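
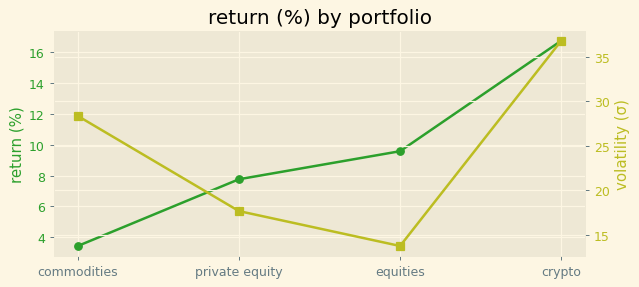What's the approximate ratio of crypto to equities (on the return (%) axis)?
≈ 1.6×

crypto ≈ 16, equities ≈ 10; 16/10 ≈ 1.6.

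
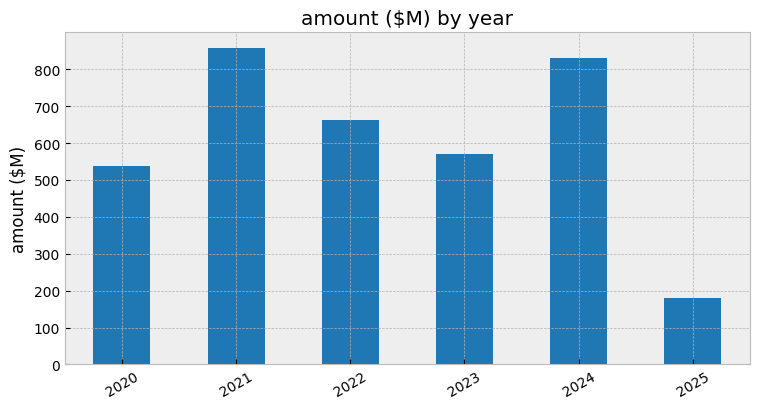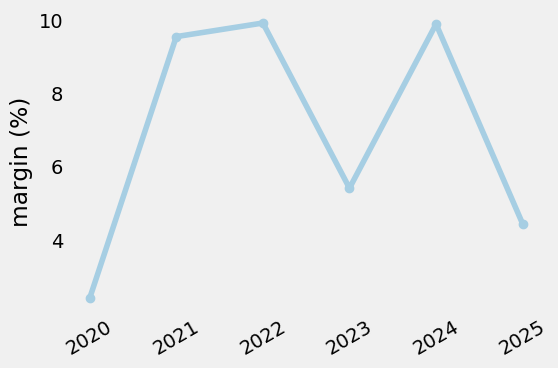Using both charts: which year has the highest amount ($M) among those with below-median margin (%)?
2023

Chart 2 median margin (%) ≈ 7; below-median years: 2020, 2023, 2025. Among those, 2023 has the highest amount ($M) (≈ 600).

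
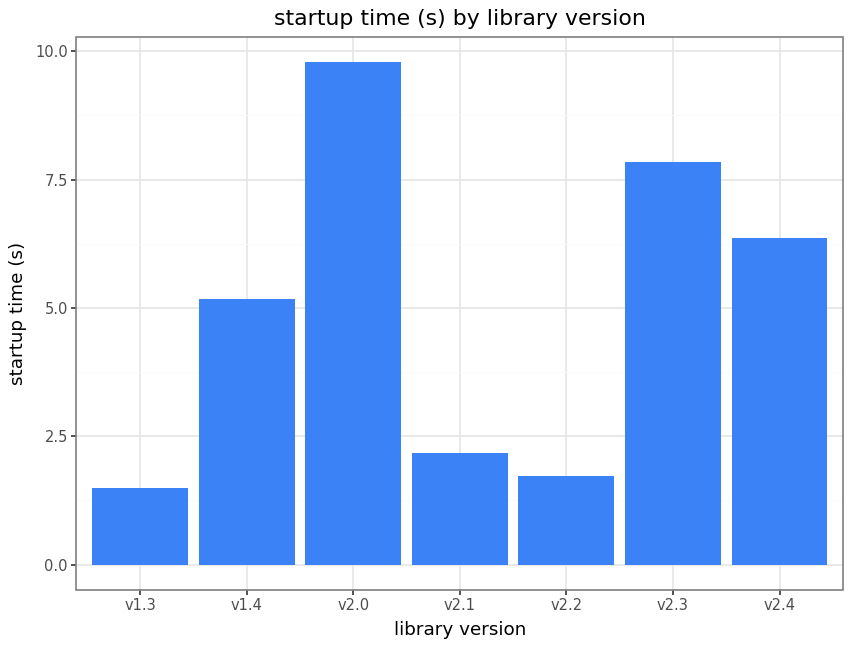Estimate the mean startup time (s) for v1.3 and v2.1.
(1 + 2) / 2 ≈ 2.

≈ 2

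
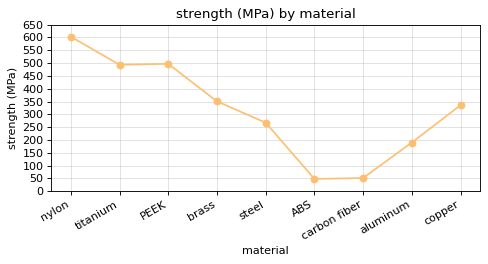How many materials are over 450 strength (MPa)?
3

Above 450: nylon, titanium, PEEK.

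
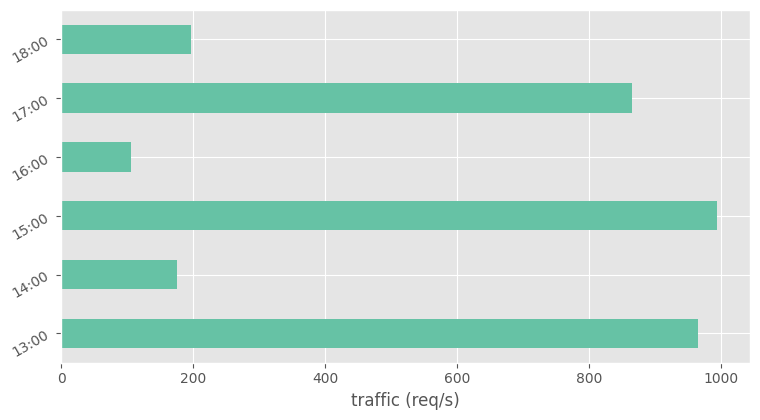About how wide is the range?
Max 15:00 ≈ 1000, min 16:00 ≈ 100; range ≈ 900.

≈ 900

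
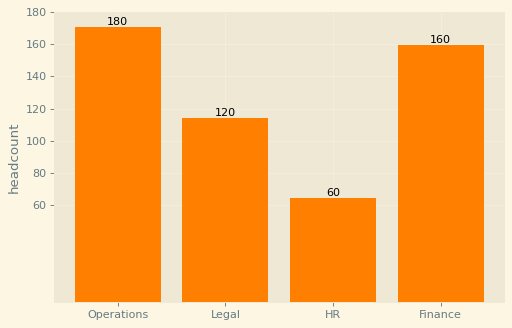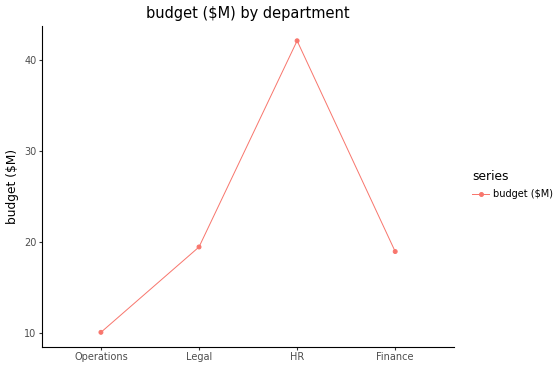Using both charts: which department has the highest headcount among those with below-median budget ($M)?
Operations

Chart 2 median budget ($M) ≈ 20; below-median departments: Operations, Finance. Among those, Operations has the highest headcount (≈ 180).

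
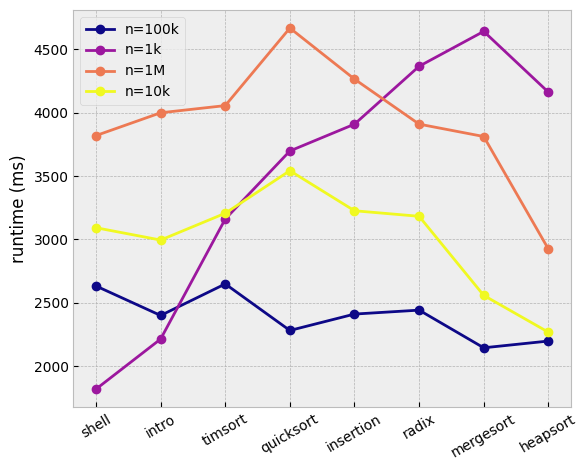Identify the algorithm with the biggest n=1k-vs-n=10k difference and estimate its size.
mergesort: n=1k ≈ 4500, n=10k ≈ 2500 → gap ≈ 2000. Next-largest (heapsort) is only ≈ 1500.

mergesort, ≈ 2000 ms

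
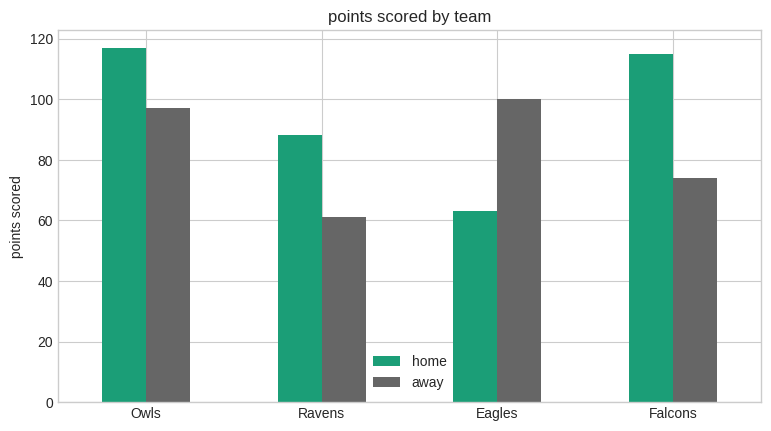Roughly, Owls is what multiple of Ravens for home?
≈ 1.33×

Owls ≈ 120, Ravens ≈ 90; 120/90 ≈ 1.33.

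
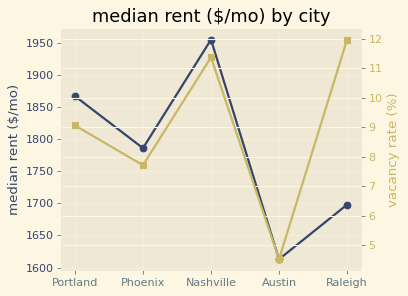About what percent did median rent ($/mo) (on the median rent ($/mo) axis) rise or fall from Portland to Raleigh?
≈ -8.1%

Portland ≈ 1850, Raleigh ≈ 1700; (1700 − 1850) / 1850 ≈ -8.1%.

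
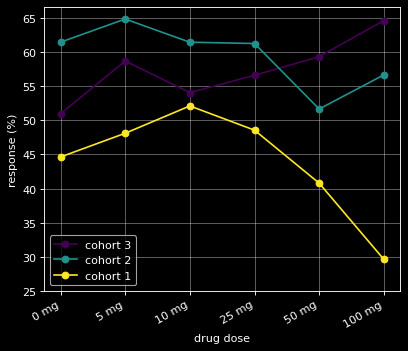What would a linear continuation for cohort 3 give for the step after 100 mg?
Last three: 55, 60, 65 → slope ≈ 5/step → next ≈ 70.

≈ 70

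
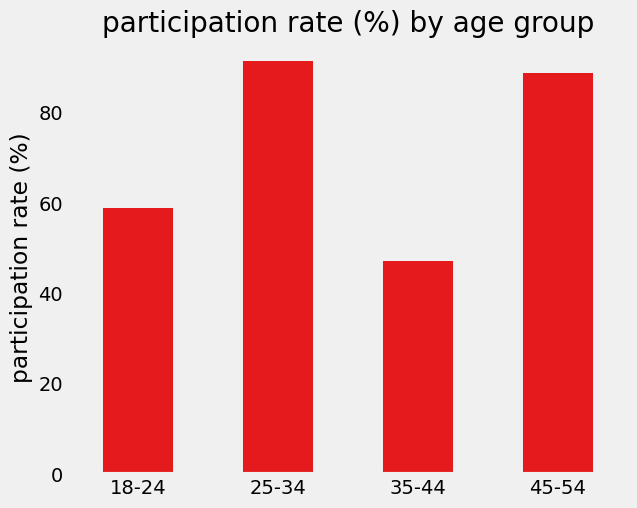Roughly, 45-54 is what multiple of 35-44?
45-54 ≈ 90, 35-44 ≈ 50; 90/50 ≈ 1.8.

≈ 1.8×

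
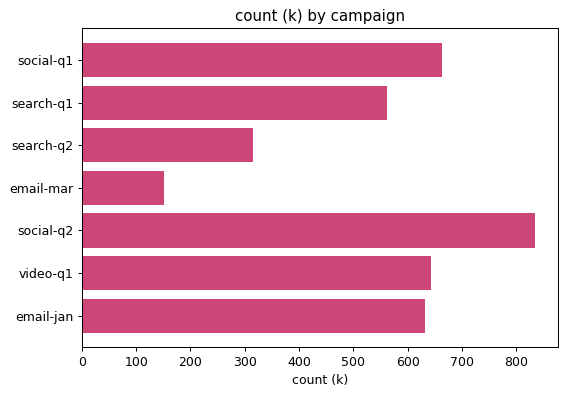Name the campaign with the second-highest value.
social-q1

Top 3: social-q2 ≈ 800, social-q1 ≈ 700, video-q1 ≈ 600.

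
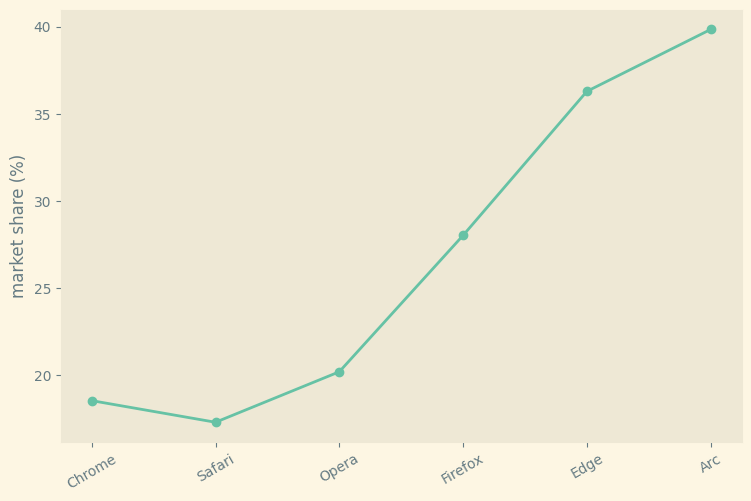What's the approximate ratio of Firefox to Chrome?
≈ 1.56×

Firefox ≈ 28, Chrome ≈ 18; 28/18 ≈ 1.56.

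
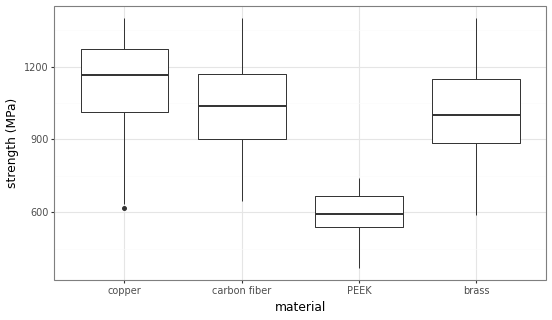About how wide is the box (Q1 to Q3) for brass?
Q3 ≈ 1150, Q1 ≈ 900; IQR ≈ 250.

≈ 250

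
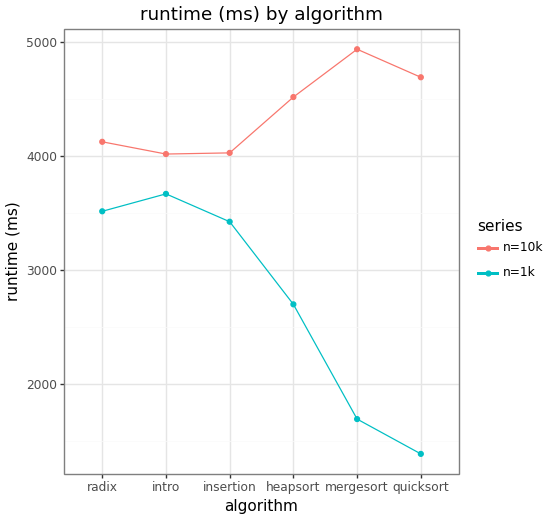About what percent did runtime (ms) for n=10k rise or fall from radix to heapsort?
radix ≈ 4000, heapsort ≈ 4500; (4500 − 4000) / 4000 ≈ +12.5%.

≈ +12.5%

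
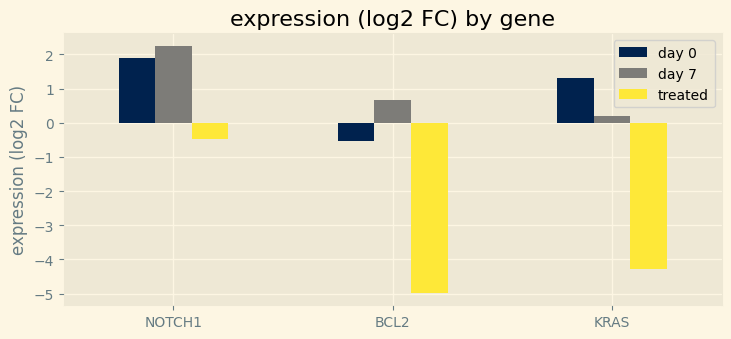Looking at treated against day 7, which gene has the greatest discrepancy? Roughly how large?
BCL2: treated ≈ -5, day 7 ≈ 1 → gap ≈ 6. Next-largest (KRAS) is only ≈ 4.

BCL2, ≈ 6 log2 FC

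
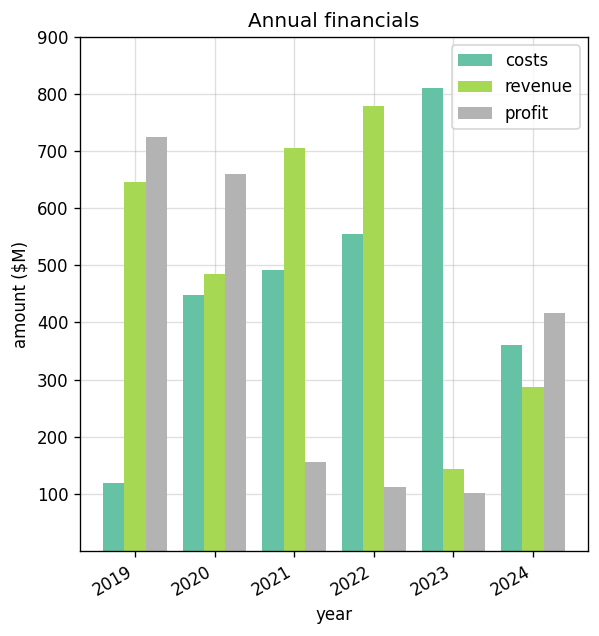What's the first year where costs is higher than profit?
2021

2020: costs ≈ 400 vs profit ≈ 700 (not yet); 2021: costs ≈ 500 vs profit ≈ 200 (first crossover).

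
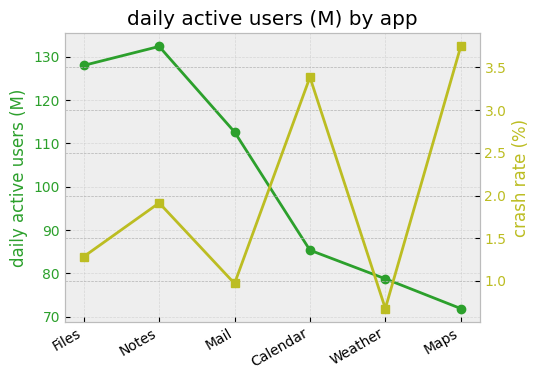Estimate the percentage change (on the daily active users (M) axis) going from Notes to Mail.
≈ -15.4%

Notes ≈ 130, Mail ≈ 110; (110 − 130) / 130 ≈ -15.4%.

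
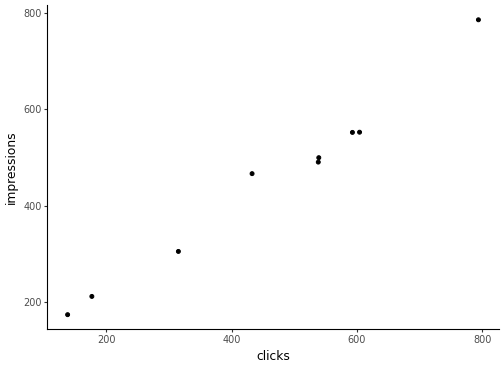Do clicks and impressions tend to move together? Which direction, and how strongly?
positive, strong

Points are positively correlated; strong (|r| ≈ 1.0).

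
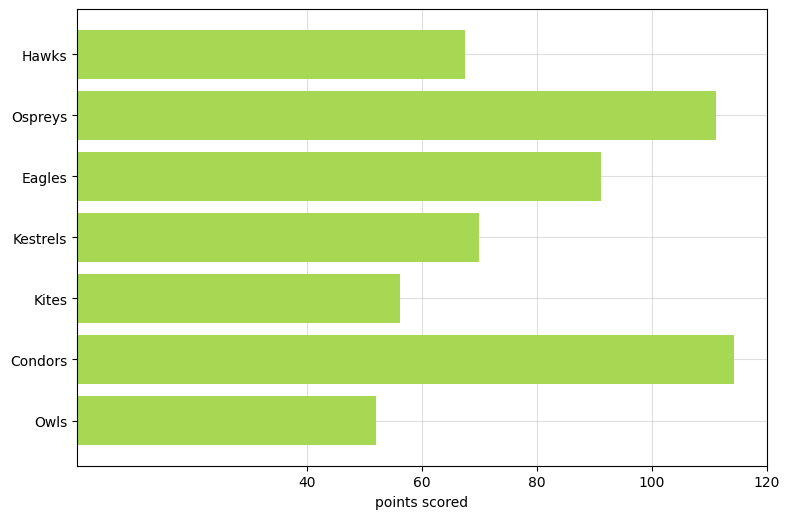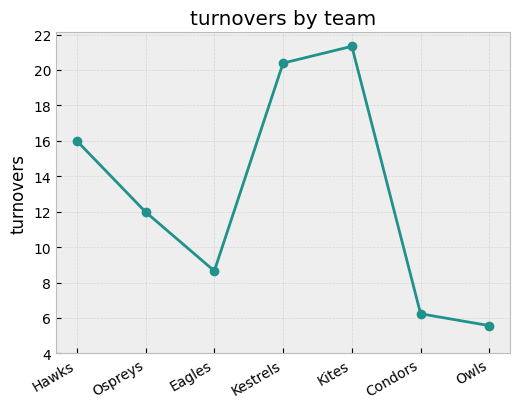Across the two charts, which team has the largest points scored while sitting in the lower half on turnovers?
Chart 2 median turnovers ≈ 12; below-median teams: Eagles, Condors, Owls. Among those, Condors has the highest points scored (≈ 120).

Condors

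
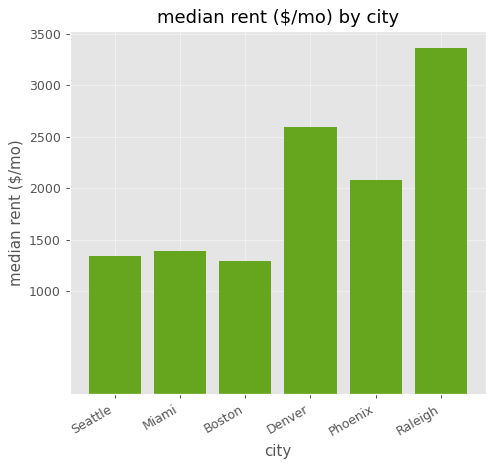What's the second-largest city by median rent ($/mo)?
Top 3: Raleigh ≈ 3500, Denver ≈ 2500, Phoenix ≈ 2000.

Denver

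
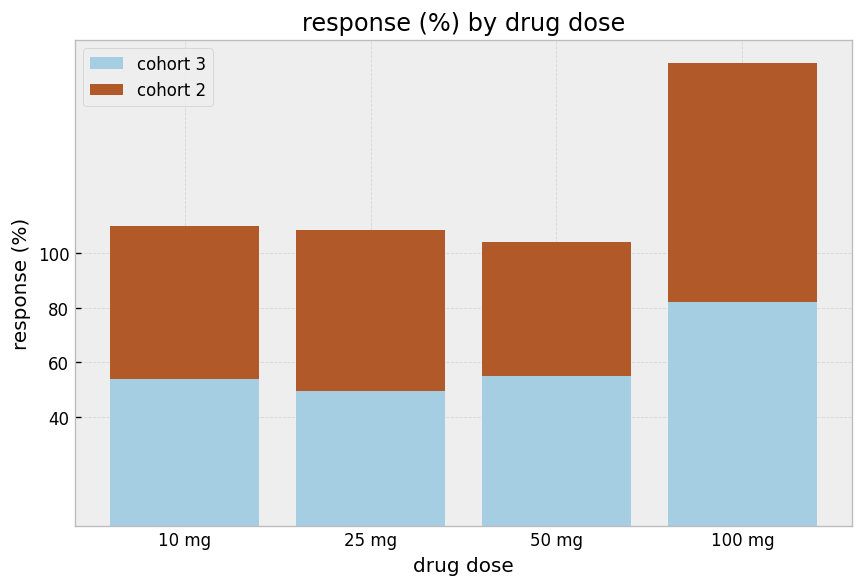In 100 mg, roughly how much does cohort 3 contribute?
≈ 80

cohort 3 top ≈ 80, bottom ≈ 0; segment ≈ 80.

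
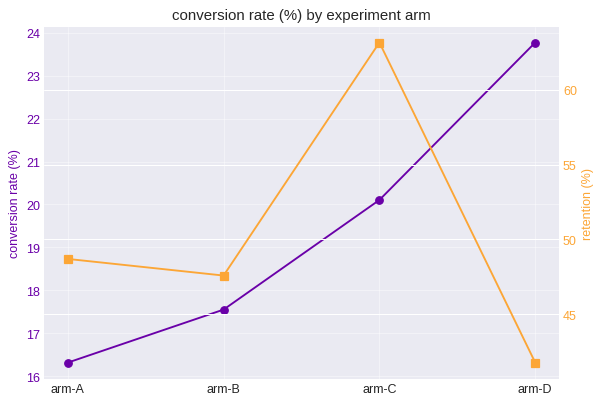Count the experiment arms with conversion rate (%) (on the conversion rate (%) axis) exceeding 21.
1

Above 21: arm-D.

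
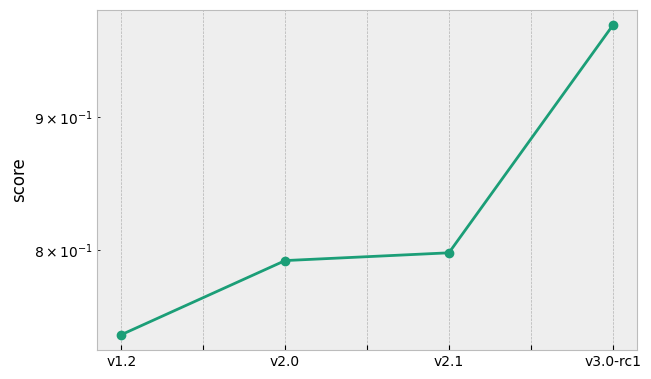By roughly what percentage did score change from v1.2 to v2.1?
v1.2 ≈ 0.74, v2.1 ≈ 0.80; (0.80 − 0.74) / 0.74 ≈ +8.1%.

≈ +8.1%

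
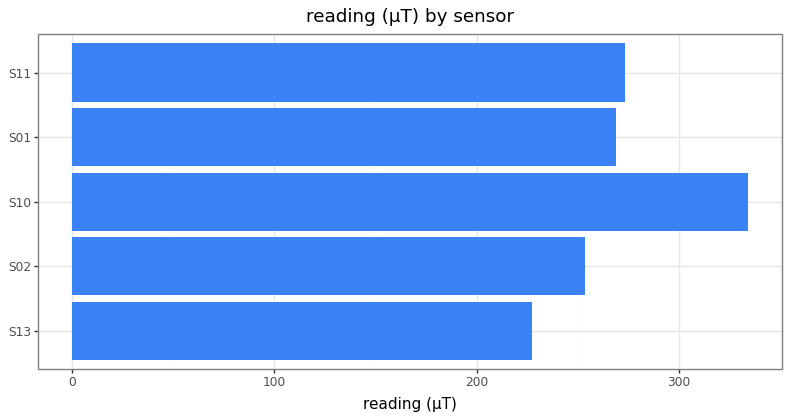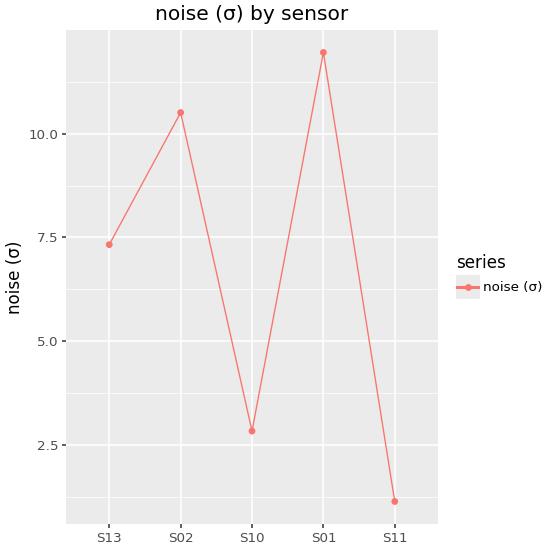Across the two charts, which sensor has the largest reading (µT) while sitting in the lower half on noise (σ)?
S10

Chart 2 median noise (σ) ≈ 8; below-median sensors: S10, S11. Among those, S10 has the highest reading (µT) (≈ 350).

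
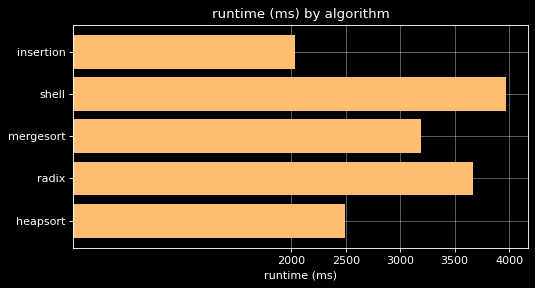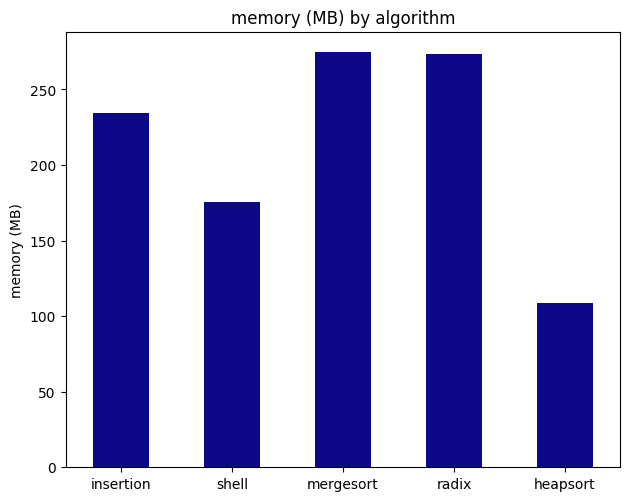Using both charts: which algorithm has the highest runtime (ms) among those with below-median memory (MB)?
Chart 2 median memory (MB) ≈ 250; below-median algorithms: shell, heapsort. Among those, shell has the highest runtime (ms) (≈ 4000).

shell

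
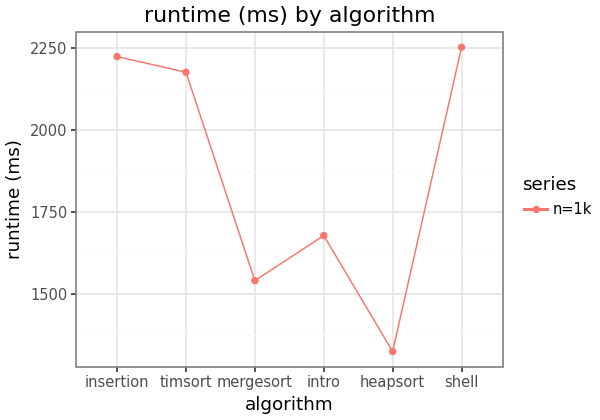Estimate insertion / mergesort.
≈ 1.47×

insertion ≈ 2200, mergesort ≈ 1500; 2200/1500 ≈ 1.47.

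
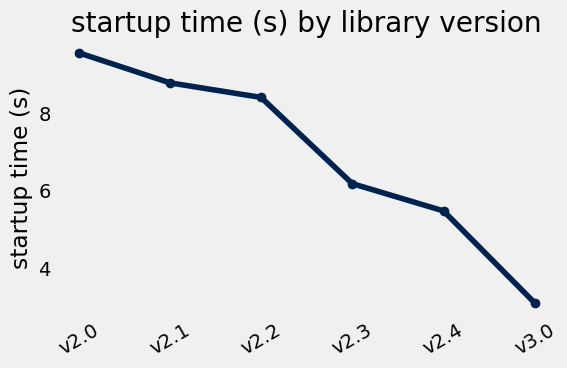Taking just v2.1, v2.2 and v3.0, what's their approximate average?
(9 + 8 + 3) / 3 ≈ 7.

≈ 7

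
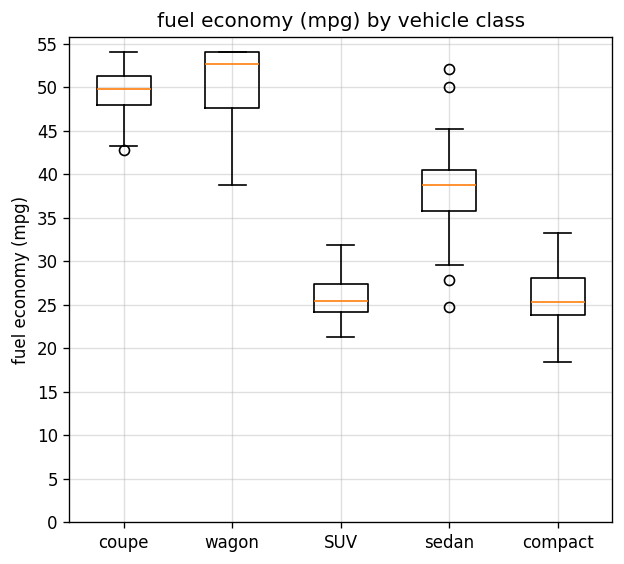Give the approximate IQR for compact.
≈ 5

Q3 ≈ 30, Q1 ≈ 25; IQR ≈ 5.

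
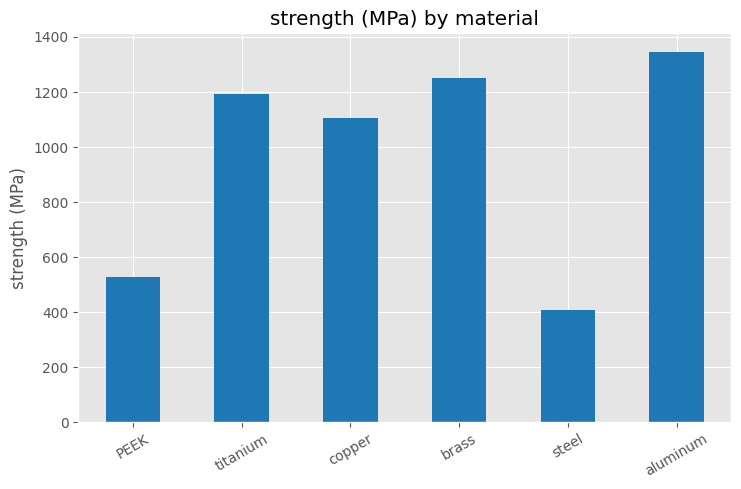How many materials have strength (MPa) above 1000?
Above 1000: titanium, copper, brass, aluminum.

4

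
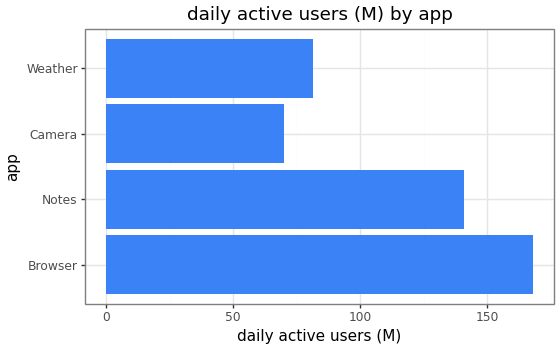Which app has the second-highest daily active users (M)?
Notes

Top 3: Browser ≈ 160, Notes ≈ 140, Weather ≈ 80.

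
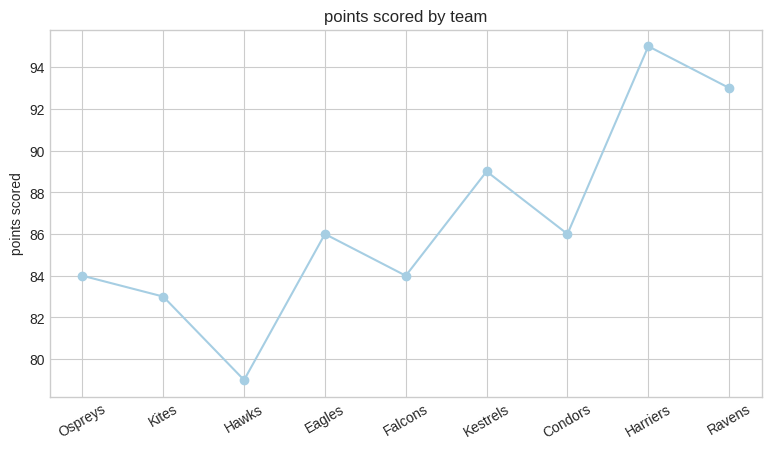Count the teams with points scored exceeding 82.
8

Above 82: Ospreys, Kites, Eagles, Falcons, Kestrels, Condors, Harriers, Ravens.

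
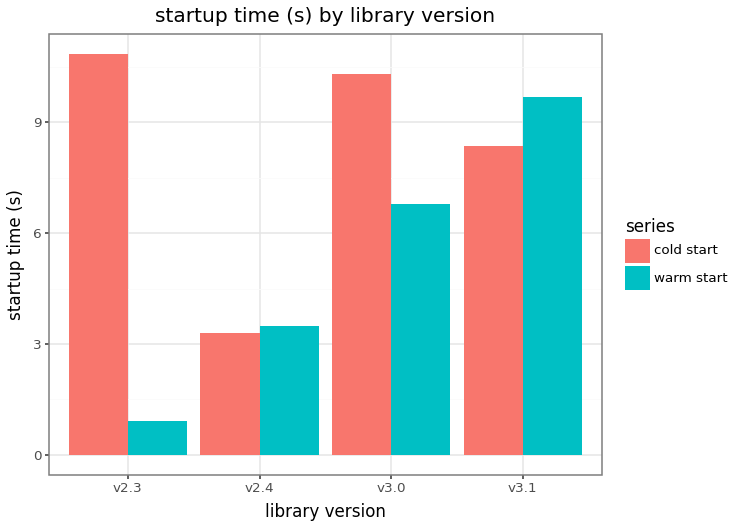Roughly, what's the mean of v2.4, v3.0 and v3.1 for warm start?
(3 + 7 + 10) / 3 ≈ 7.

≈ 7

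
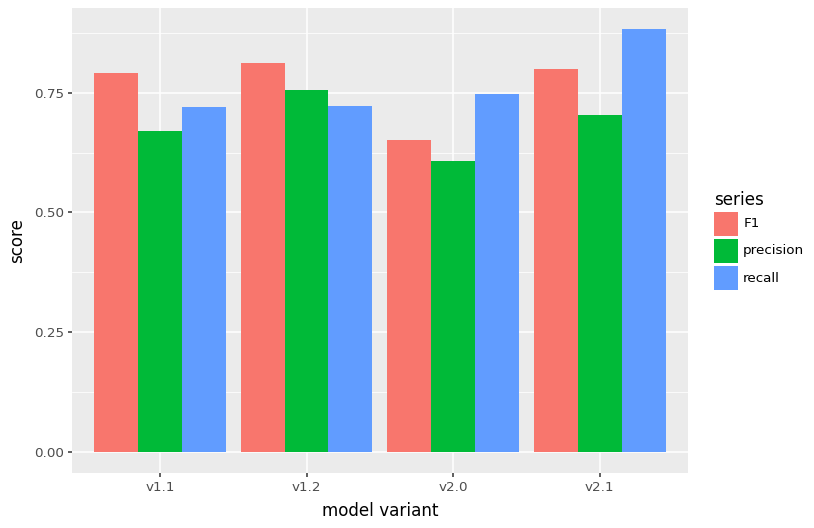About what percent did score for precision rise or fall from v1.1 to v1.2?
≈ +14.3%

v1.1 ≈ 0.7, v1.2 ≈ 0.8; (0.8 − 0.7) / 0.7 ≈ +14.3%.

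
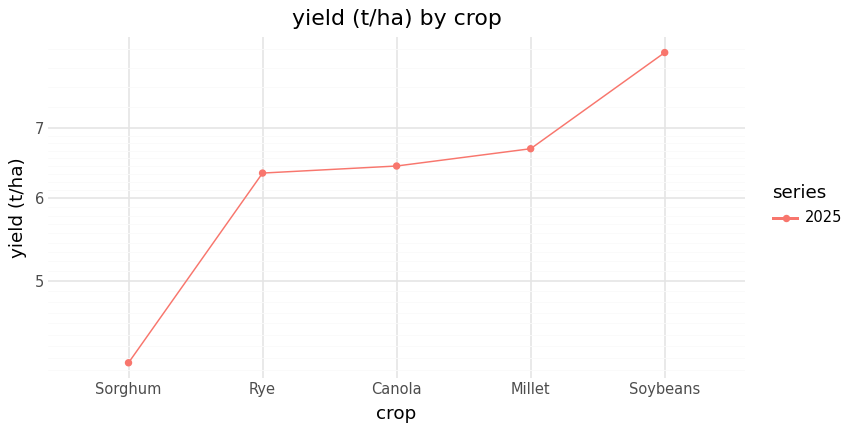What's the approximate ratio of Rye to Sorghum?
Rye ≈ 6.5, Sorghum ≈ 4.0; 6.5/4.0 ≈ 1.62.

≈ 1.62×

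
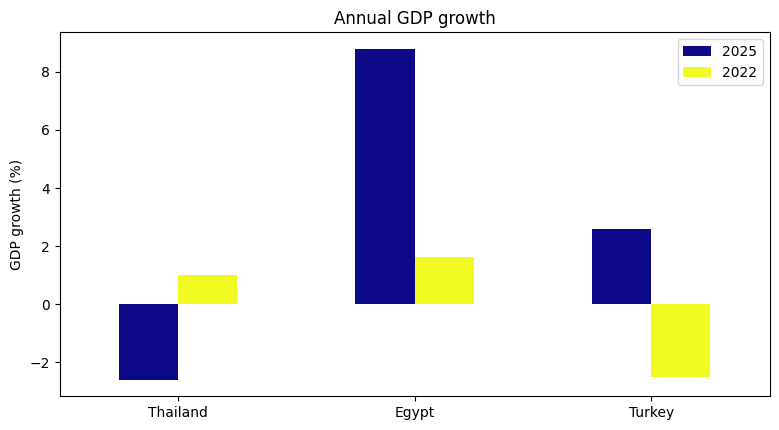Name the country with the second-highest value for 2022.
Top 3 for 2022: Egypt ≈ 2, Thailand ≈ 1, Turkey ≈ -3.

Thailand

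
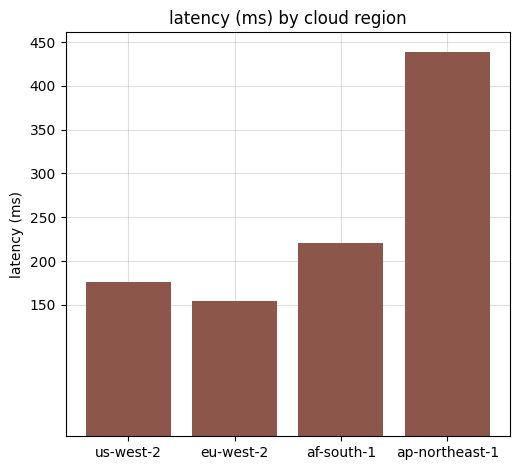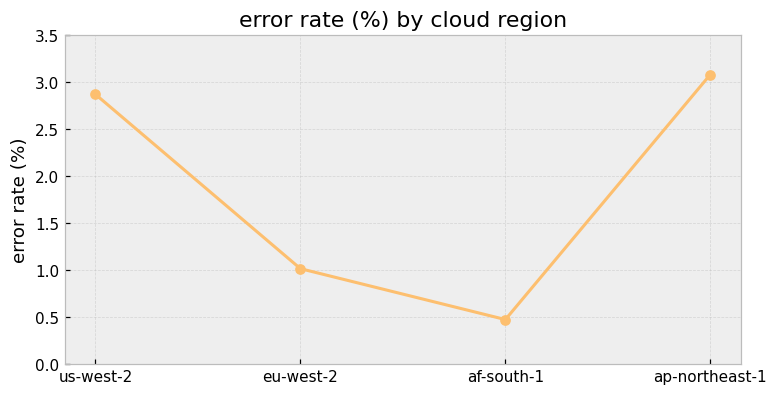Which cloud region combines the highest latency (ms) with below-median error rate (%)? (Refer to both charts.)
af-south-1

Chart 2 median error rate (%) ≈ 2; below-median cloud regions: eu-west-2, af-south-1. Among those, af-south-1 has the highest latency (ms) (≈ 200).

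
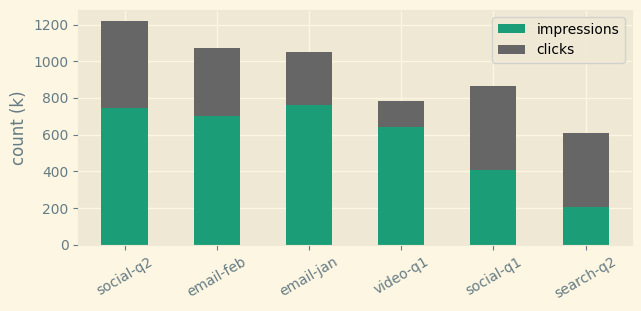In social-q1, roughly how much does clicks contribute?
≈ 400

clicks top ≈ 800, bottom ≈ 400; segment ≈ 400.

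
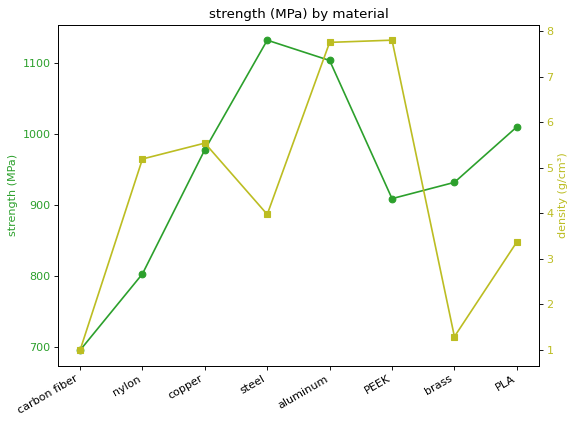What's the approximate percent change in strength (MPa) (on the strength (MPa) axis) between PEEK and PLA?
≈ +11.1%

PEEK ≈ 900, PLA ≈ 1000; (1000 − 900) / 900 ≈ +11.1%.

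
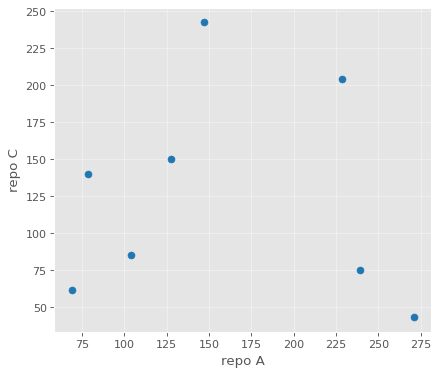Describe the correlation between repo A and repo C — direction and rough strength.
no clear correlation

Points are roughly uncorrelated; weak (|r| ≈ 0.1).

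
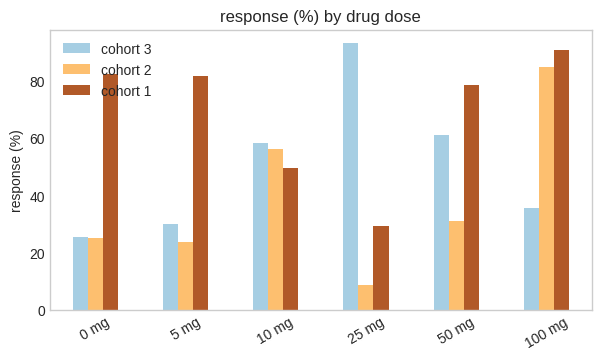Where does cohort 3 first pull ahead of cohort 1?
5 mg: cohort 3 ≈ 30 vs cohort 1 ≈ 80 (not yet); 10 mg: cohort 3 ≈ 60 vs cohort 1 ≈ 50 (first crossover).

10 mg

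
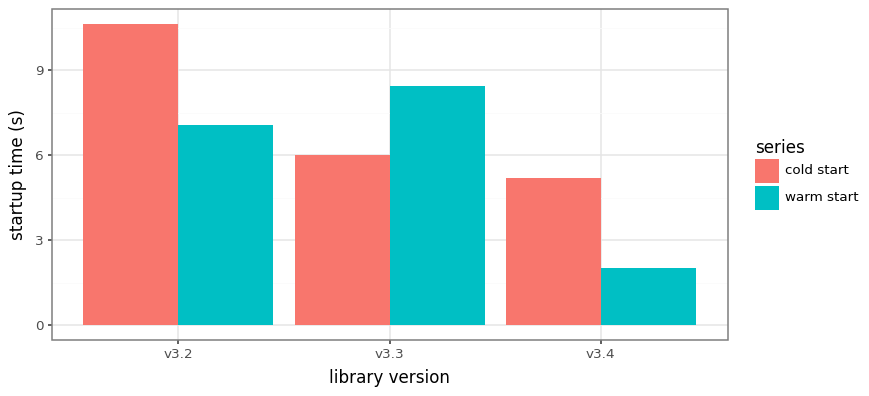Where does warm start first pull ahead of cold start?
v3.3

v3.2: warm start ≈ 7 vs cold start ≈ 11 (not yet); v3.3: warm start ≈ 8 vs cold start ≈ 6 (first crossover).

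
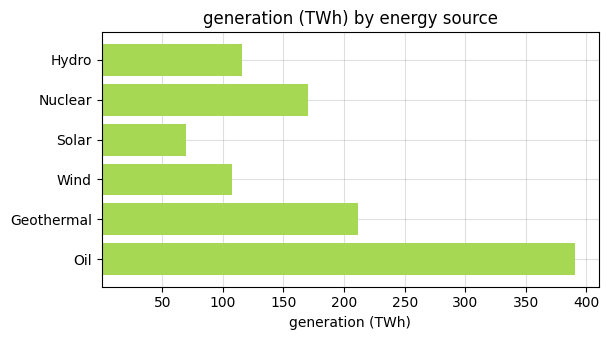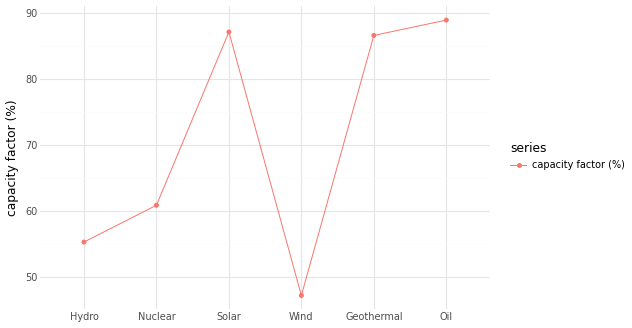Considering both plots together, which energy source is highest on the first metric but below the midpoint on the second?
Chart 2 median capacity factor (%) ≈ 70; below-median energy sources: Hydro, Nuclear, Wind. Among those, Nuclear has the highest generation (TWh) (≈ 150).

Nuclear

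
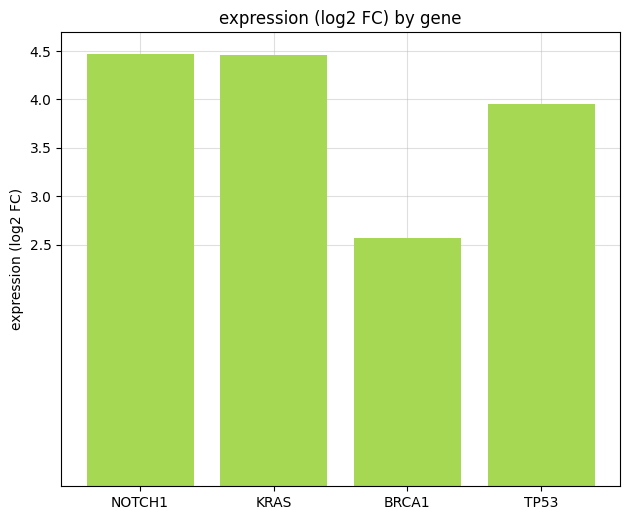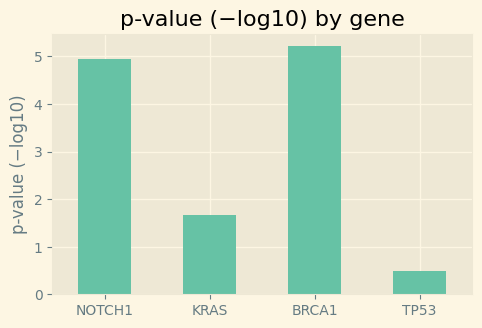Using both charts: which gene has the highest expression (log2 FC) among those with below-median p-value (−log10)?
KRAS

Chart 2 median p-value (−log10) ≈ 3.5; below-median genes: KRAS, TP53. Among those, KRAS has the highest expression (log2 FC) (≈ 4.5).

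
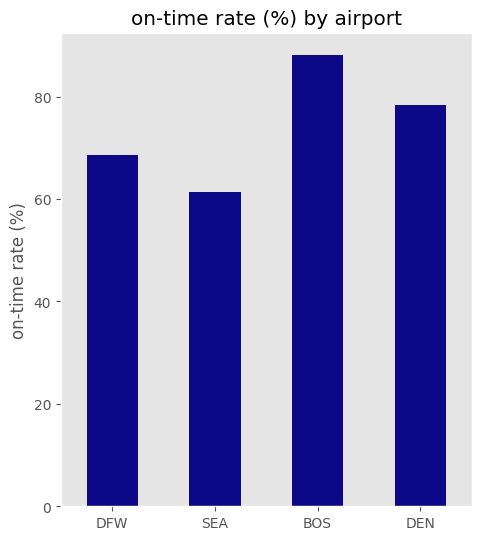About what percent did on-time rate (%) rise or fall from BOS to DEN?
≈ -11.1%

BOS ≈ 90, DEN ≈ 80; (80 − 90) / 90 ≈ -11.1%.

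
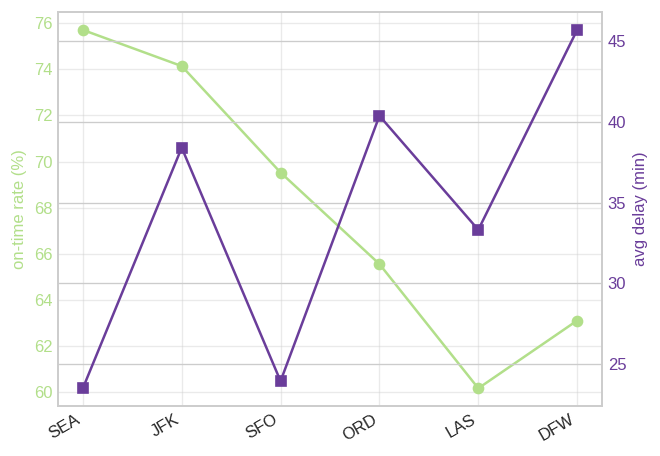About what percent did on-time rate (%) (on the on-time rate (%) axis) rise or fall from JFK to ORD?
≈ -10.8%

JFK ≈ 74, ORD ≈ 66; (66 − 74) / 74 ≈ -10.8%.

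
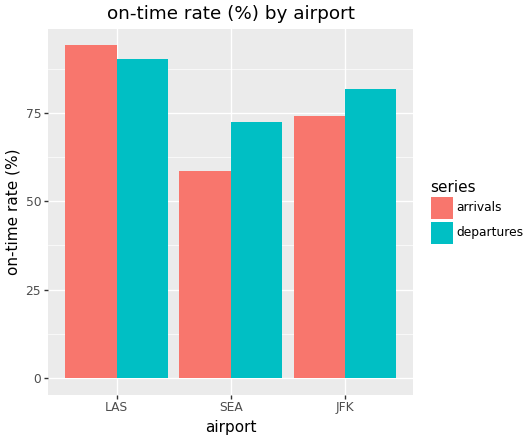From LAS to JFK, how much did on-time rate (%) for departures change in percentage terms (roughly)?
LAS ≈ 90, JFK ≈ 80; (80 − 90) / 90 ≈ -11.1%.

≈ -11.1%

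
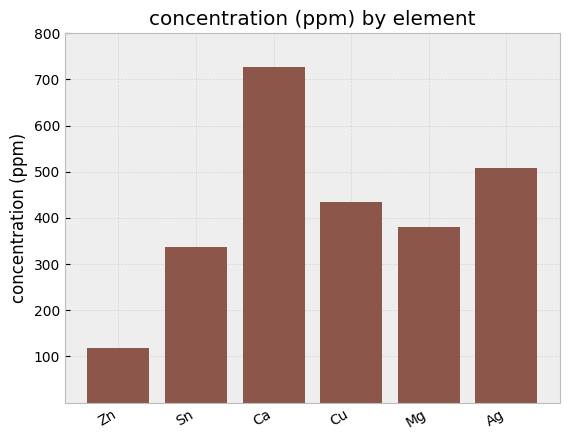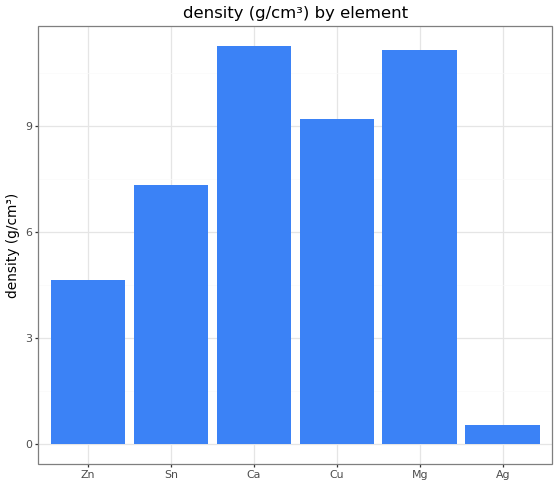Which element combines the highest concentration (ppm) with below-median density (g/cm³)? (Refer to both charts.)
Ag

Chart 2 median density (g/cm³) ≈ 8; below-median elements: Zn, Sn, Ag. Among those, Ag has the highest concentration (ppm) (≈ 500).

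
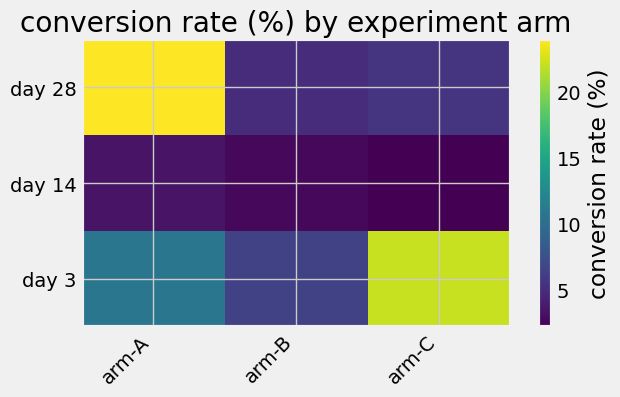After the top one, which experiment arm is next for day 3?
arm-A

Top 3 for day 3: arm-C ≈ 22, arm-A ≈ 10, arm-B ≈ 6.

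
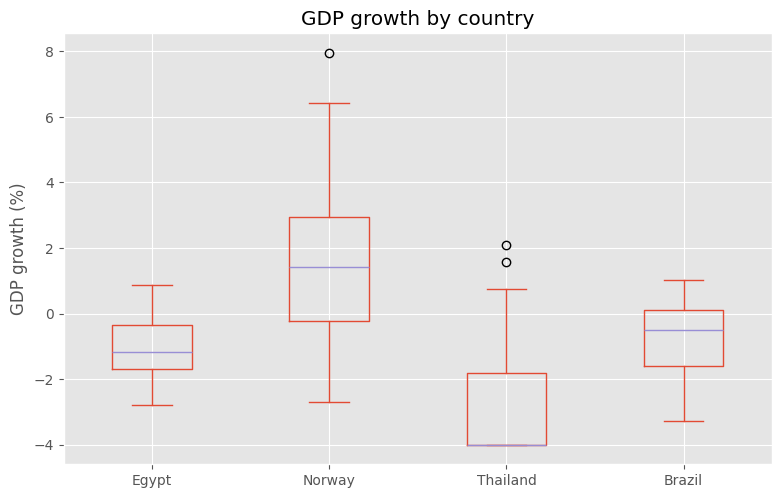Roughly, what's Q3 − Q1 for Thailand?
≈ 2.0

Q3 ≈ -2.0, Q1 ≈ -4.0; IQR ≈ 2.0.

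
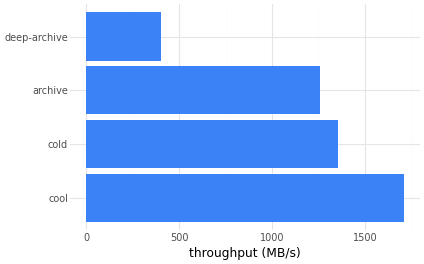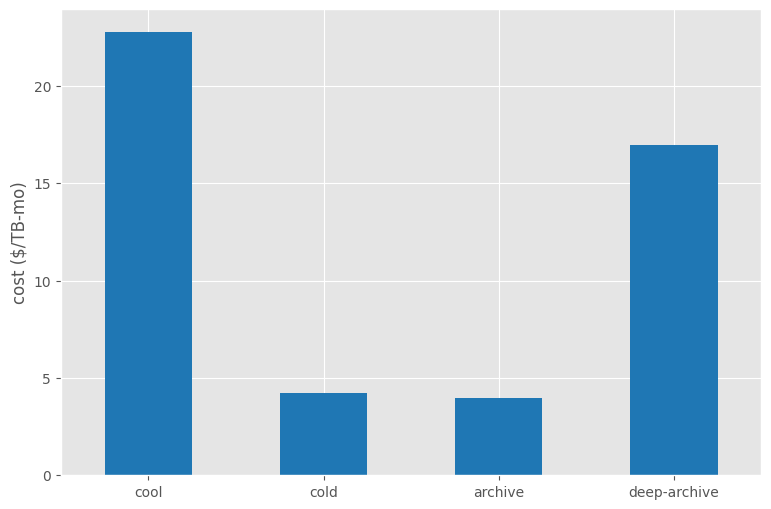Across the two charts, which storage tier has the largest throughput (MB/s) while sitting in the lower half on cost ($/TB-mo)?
Chart 2 median cost ($/TB-mo) ≈ 10; below-median storage tiers: cold, archive. Among those, cold has the highest throughput (MB/s) (≈ 1400).

cold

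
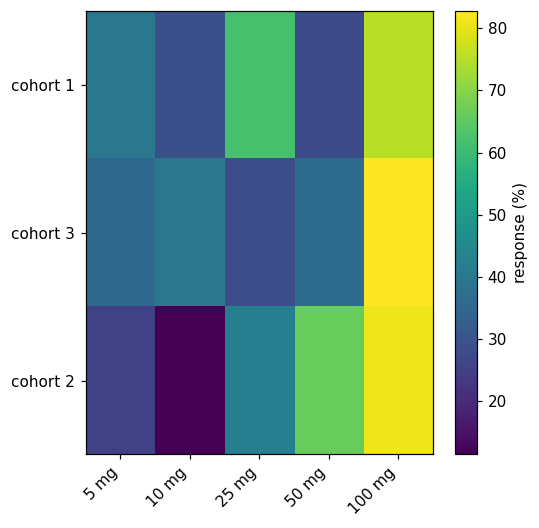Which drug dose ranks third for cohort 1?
Top 4 for cohort 1: 100 mg ≈ 80, 25 mg ≈ 60, 5 mg ≈ 40, 10 mg ≈ 30.

5 mg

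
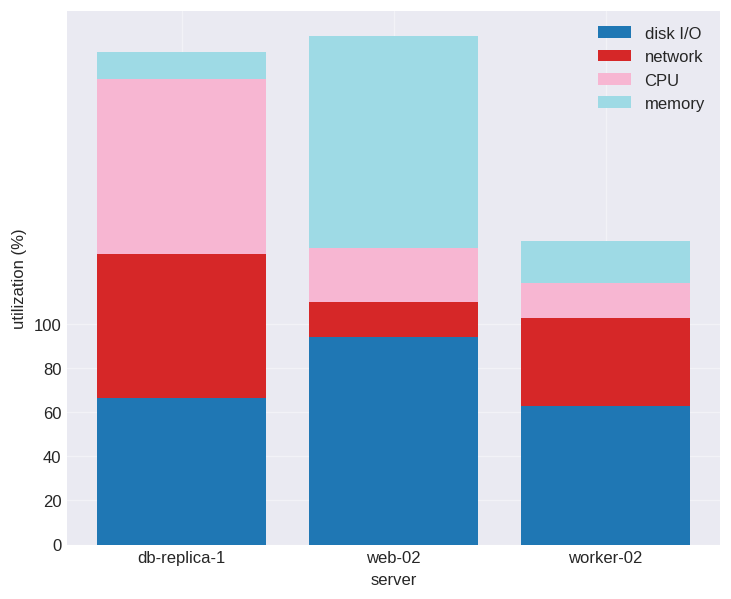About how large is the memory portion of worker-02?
≈ 20

memory top ≈ 140, bottom ≈ 120; segment ≈ 20.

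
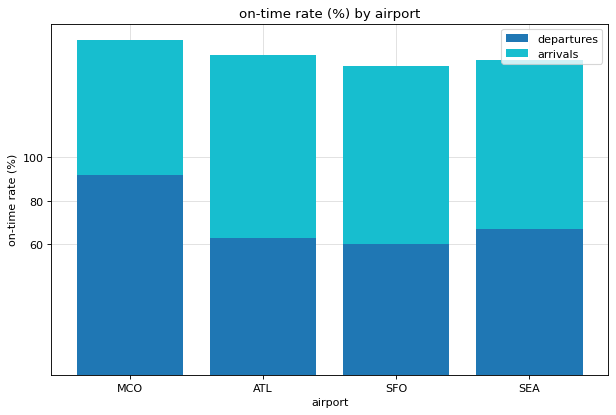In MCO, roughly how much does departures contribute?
≈ 100

departures top ≈ 100, bottom ≈ 0; segment ≈ 100.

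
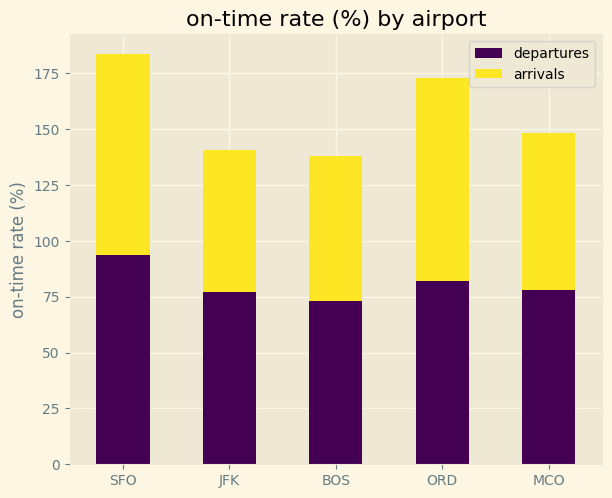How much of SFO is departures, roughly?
≈ 100

departures top ≈ 100, bottom ≈ 0; segment ≈ 100.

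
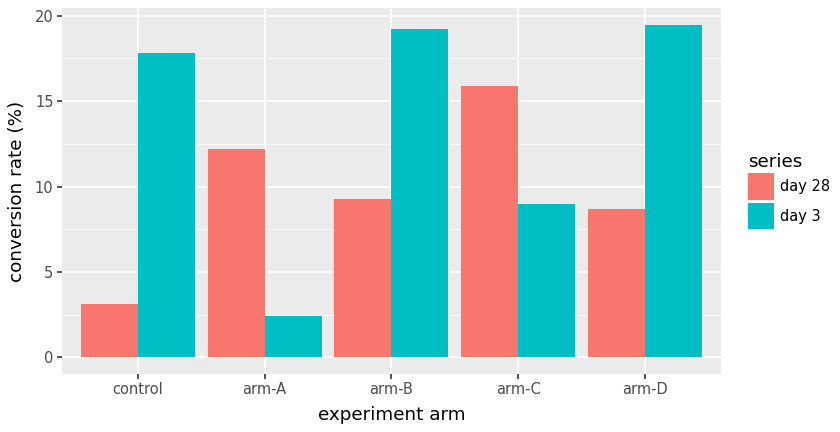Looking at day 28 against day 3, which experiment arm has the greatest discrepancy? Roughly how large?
control: day 28 ≈ 4, day 3 ≈ 18 → gap ≈ 14. Next-largest (arm-D) is only ≈ 12.

control, ≈ 14 %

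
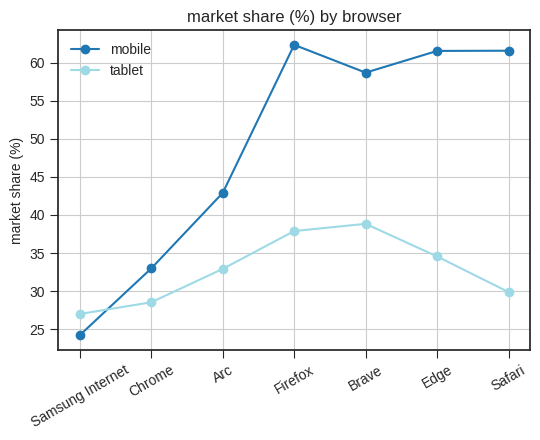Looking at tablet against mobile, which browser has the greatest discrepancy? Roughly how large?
Safari: tablet ≈ 30, mobile ≈ 60 → gap ≈ 30. Next-largest (Edge) is only ≈ 25.

Safari, ≈ 30 %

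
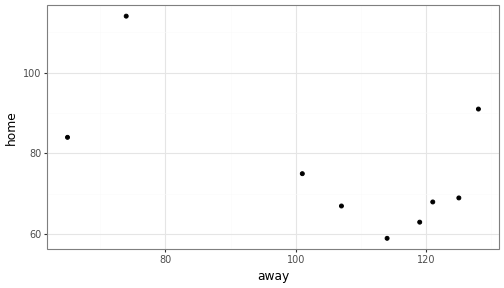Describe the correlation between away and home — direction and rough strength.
Points are negatively correlated; moderate (|r| ≈ 0.6).

negative, moderate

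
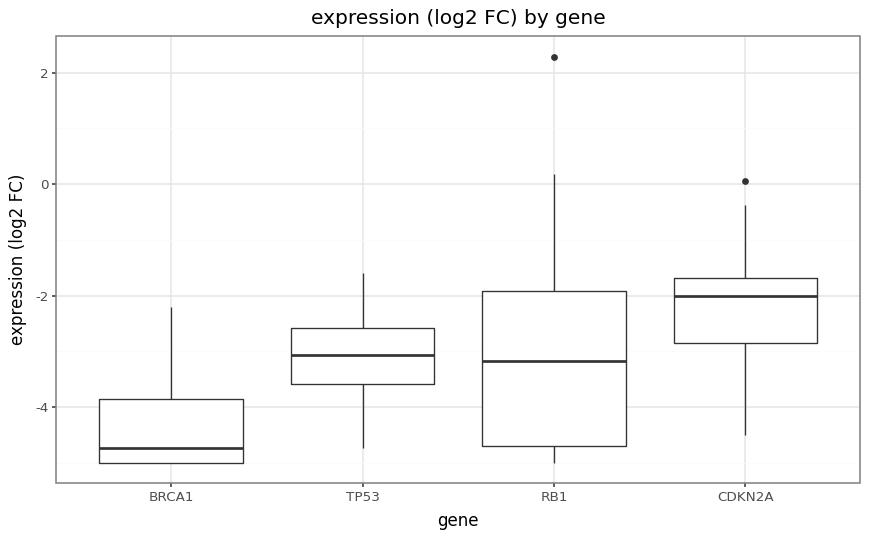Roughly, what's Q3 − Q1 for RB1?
Q3 ≈ -2.0, Q1 ≈ -4.5; IQR ≈ 2.5.

≈ 2.5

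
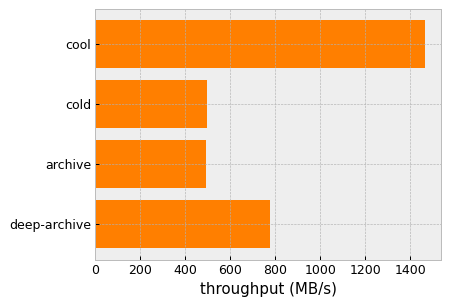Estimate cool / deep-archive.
cool ≈ 1400, deep-archive ≈ 800; 1400/800 ≈ 1.75.

≈ 1.75×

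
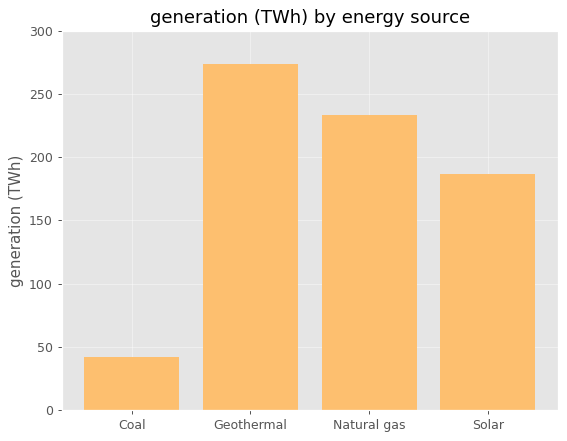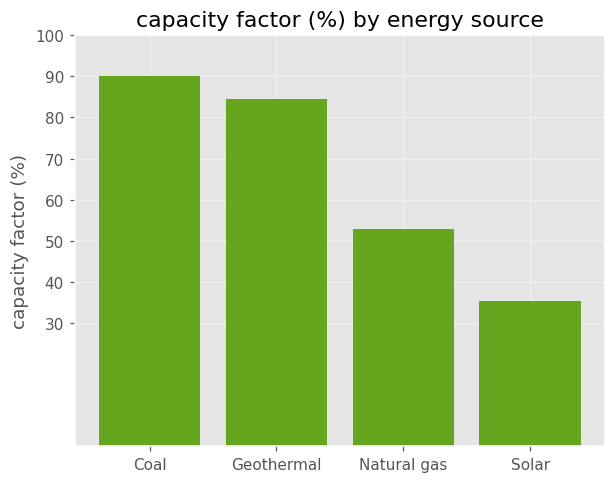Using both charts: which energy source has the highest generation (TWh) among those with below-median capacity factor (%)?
Chart 2 median capacity factor (%) ≈ 70; below-median energy sources: Natural gas, Solar. Among those, Natural gas has the highest generation (TWh) (≈ 250).

Natural gas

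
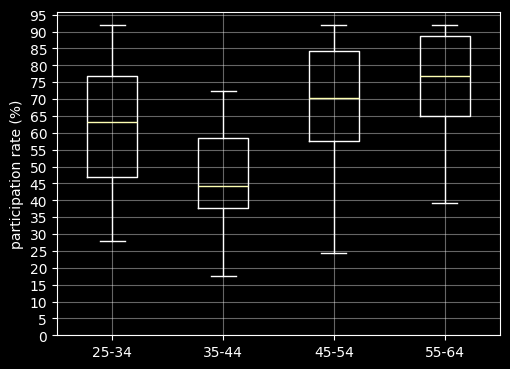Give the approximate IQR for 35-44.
Q3 ≈ 60, Q1 ≈ 40; IQR ≈ 20.

≈ 20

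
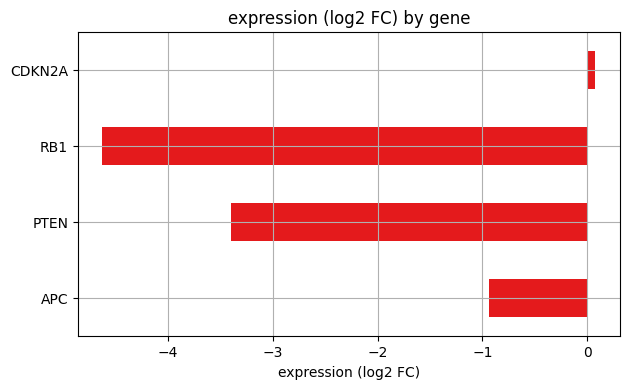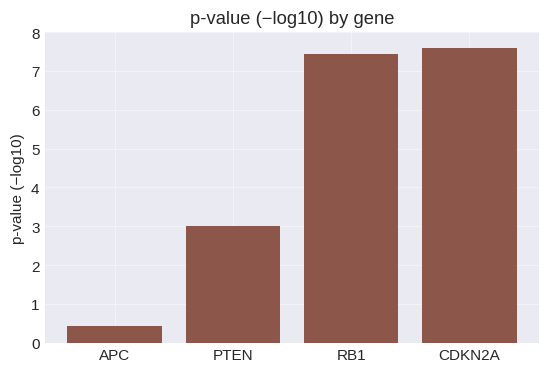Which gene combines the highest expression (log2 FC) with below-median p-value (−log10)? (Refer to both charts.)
APC

Chart 2 median p-value (−log10) ≈ 5; below-median genes: APC, PTEN. Among those, APC has the highest expression (log2 FC) (≈ -0.94).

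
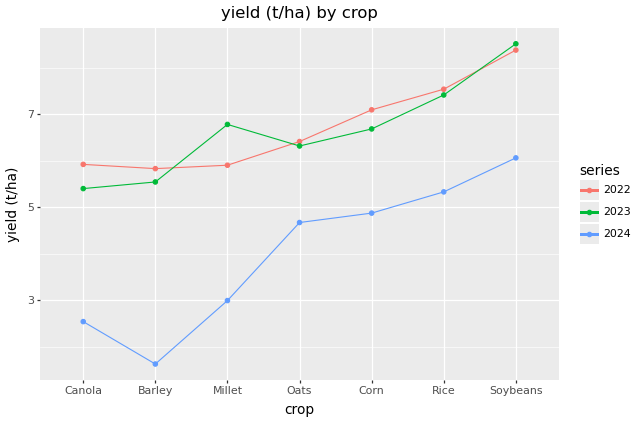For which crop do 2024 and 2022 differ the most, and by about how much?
Barley: 2024 ≈ 2, 2022 ≈ 6 → gap ≈ 4. Next-largest (Canola) is only ≈ 3.

Barley, ≈ 4 t/ha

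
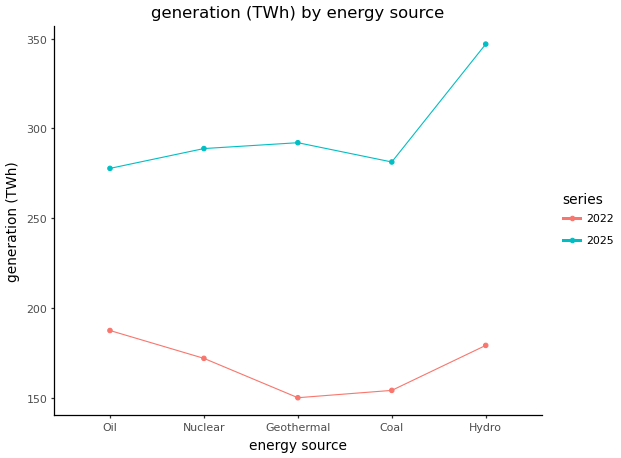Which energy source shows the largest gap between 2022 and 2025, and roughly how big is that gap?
Hydro, ≈ 160 TWh

Hydro: 2022 ≈ 180, 2025 ≈ 340 → gap ≈ 160. Next-largest (Geothermal) is only ≈ 140.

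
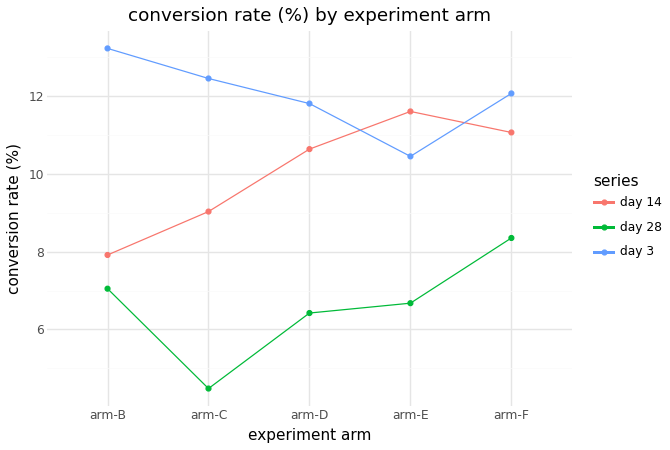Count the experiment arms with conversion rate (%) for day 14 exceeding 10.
Above 10: arm-D, arm-E, arm-F.

3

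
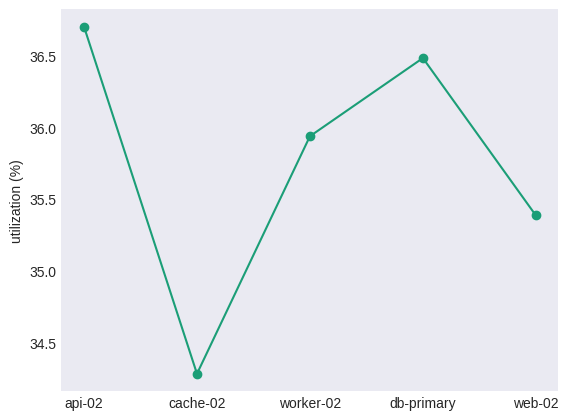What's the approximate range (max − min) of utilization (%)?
Max api-02 ≈ 36.5, min cache-02 ≈ 34.5; range ≈ 2.0.

≈ 2.0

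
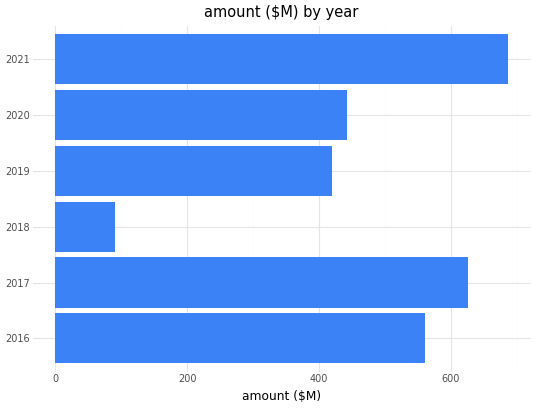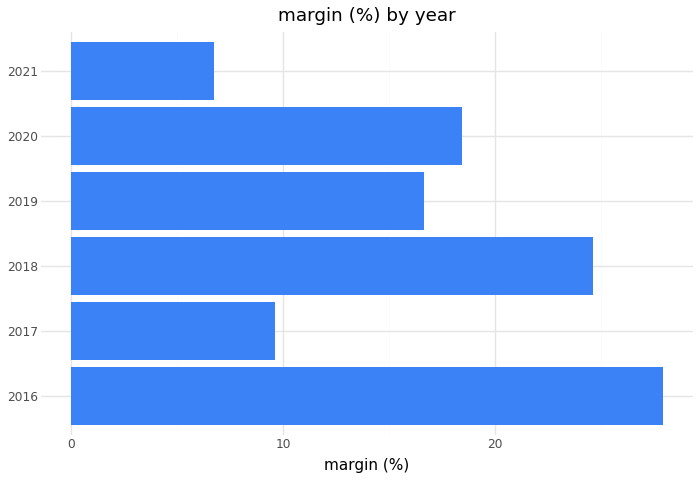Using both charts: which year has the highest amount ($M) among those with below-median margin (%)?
Chart 2 median margin (%) ≈ 20; below-median years: 2017, 2019, 2021. Among those, 2021 has the highest amount ($M) (≈ 700).

2021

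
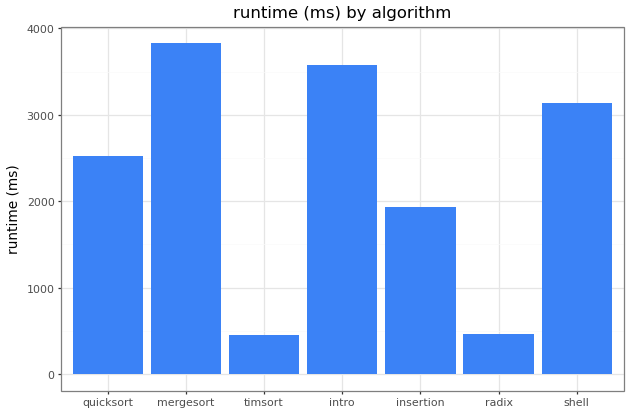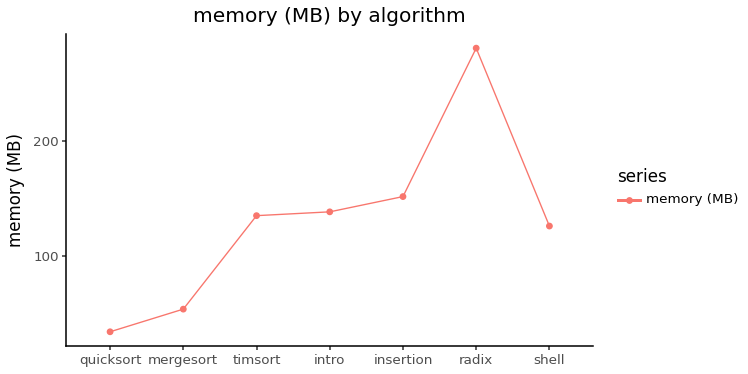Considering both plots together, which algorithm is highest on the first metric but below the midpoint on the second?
mergesort

Chart 2 median memory (MB) ≈ 150; below-median algorithms: quicksort, mergesort, shell. Among those, mergesort has the highest runtime (ms) (≈ 4000).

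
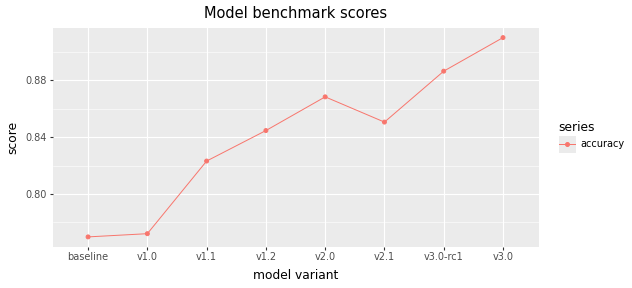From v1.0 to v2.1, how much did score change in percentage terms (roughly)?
≈ +10.3%

v1.0 ≈ 0.78, v2.1 ≈ 0.86; (0.86 − 0.78) / 0.78 ≈ +10.3%.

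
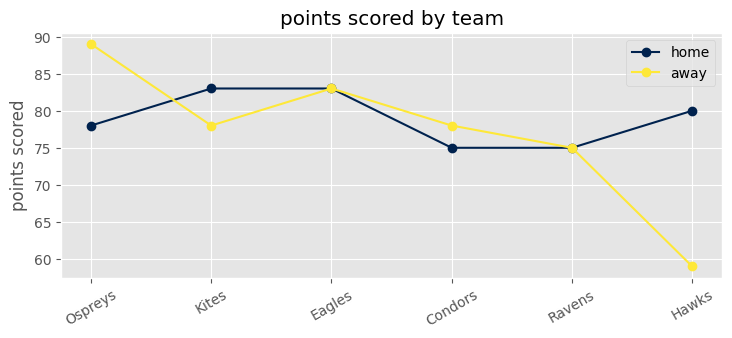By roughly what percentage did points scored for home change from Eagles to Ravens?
≈ -11.8%

Eagles ≈ 85, Ravens ≈ 75; (75 − 85) / 85 ≈ -11.8%.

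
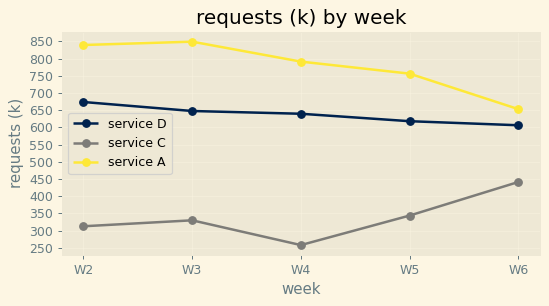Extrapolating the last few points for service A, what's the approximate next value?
≈ 575

Last three: 800, 750, 650 → slope ≈ -75/step → next ≈ 575.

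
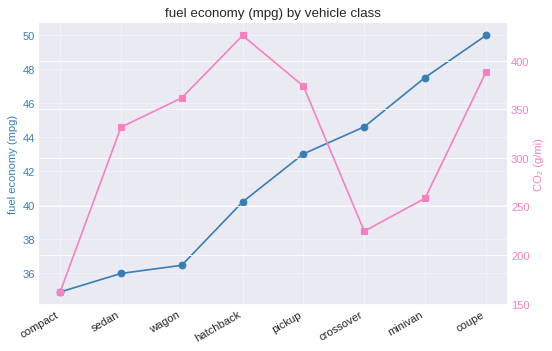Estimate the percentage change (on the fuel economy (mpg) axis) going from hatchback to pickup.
≈ +10%

hatchback ≈ 40, pickup ≈ 44; (44 − 40) / 40 ≈ +10%.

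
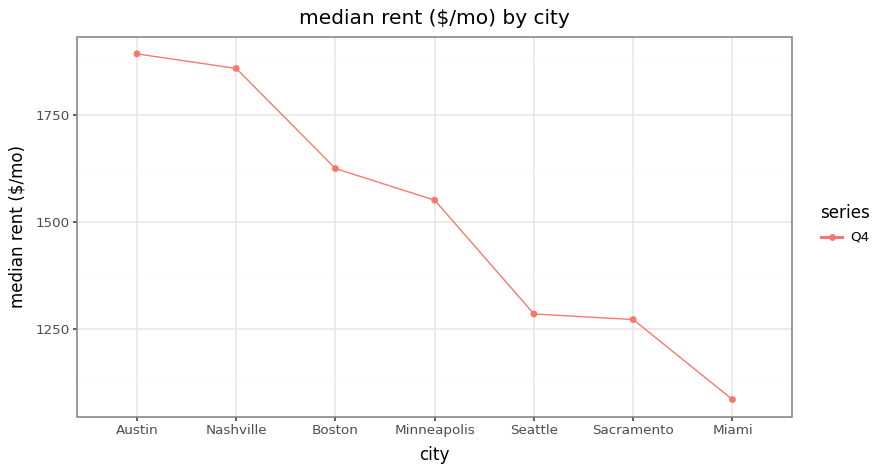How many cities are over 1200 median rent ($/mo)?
6

Above 1200: Austin, Nashville, Boston, Minneapolis, Seattle, Sacramento.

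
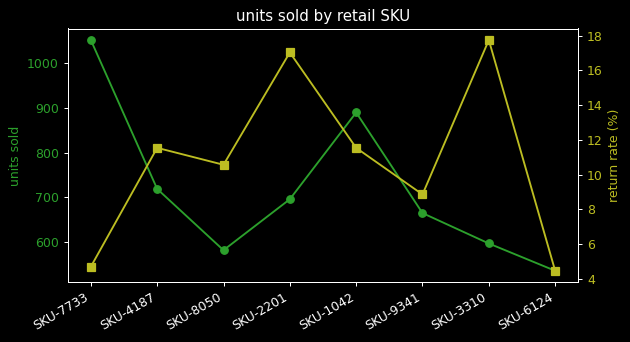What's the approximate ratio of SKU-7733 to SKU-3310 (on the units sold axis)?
SKU-7733 ≈ 1050, SKU-3310 ≈ 600; 1050/600 ≈ 1.75.

≈ 1.75×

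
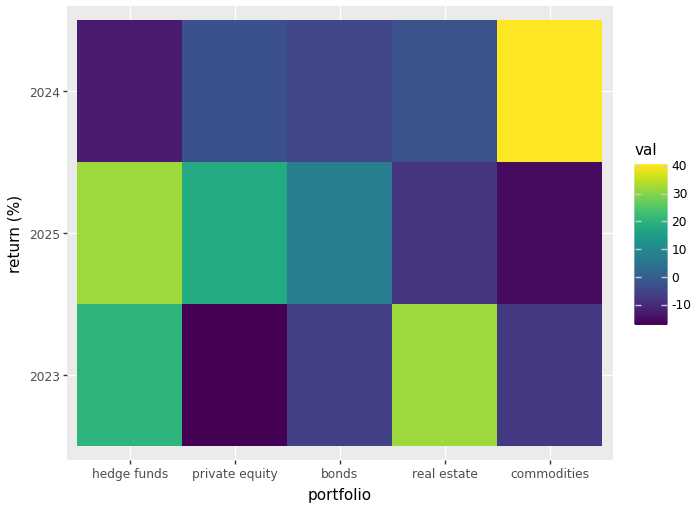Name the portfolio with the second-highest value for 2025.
private equity

Top 3 for 2025: hedge funds ≈ 30, private equity ≈ 20, bonds ≈ 5.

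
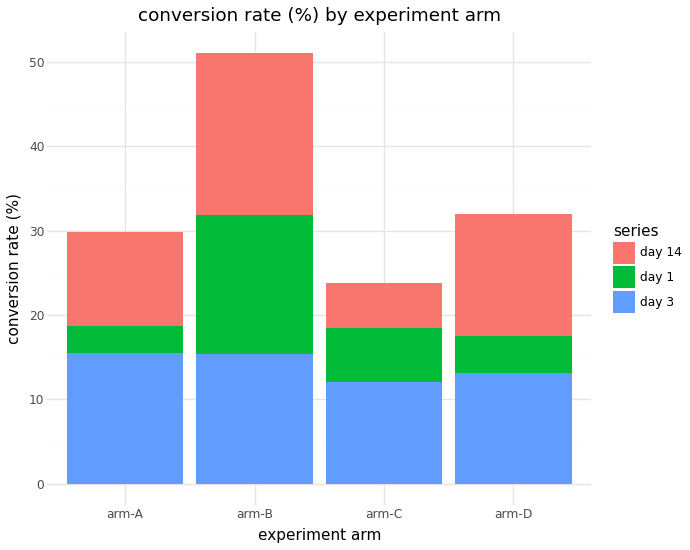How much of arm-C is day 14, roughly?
≈ 5

day 14 top ≈ 25, bottom ≈ 20; segment ≈ 5.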